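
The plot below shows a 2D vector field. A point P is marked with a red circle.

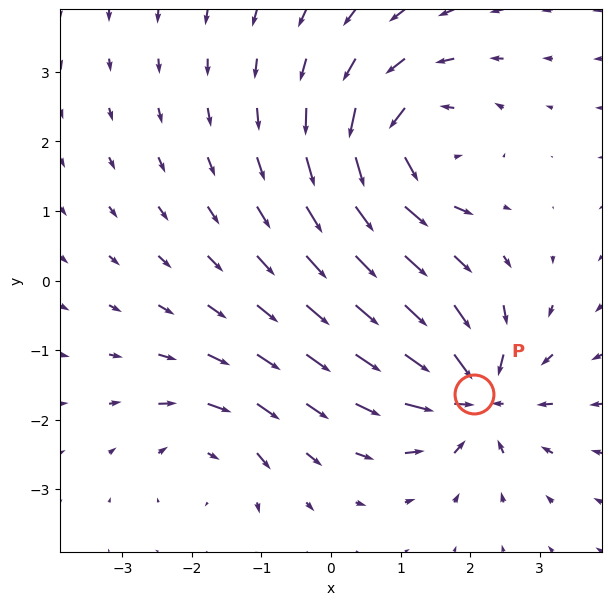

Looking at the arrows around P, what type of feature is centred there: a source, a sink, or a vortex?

At P (2.1, -1.6) the arrows converge inward. Divergence about -7, curl ≈0 — negative divergence with near-zero curl is a sink.

sink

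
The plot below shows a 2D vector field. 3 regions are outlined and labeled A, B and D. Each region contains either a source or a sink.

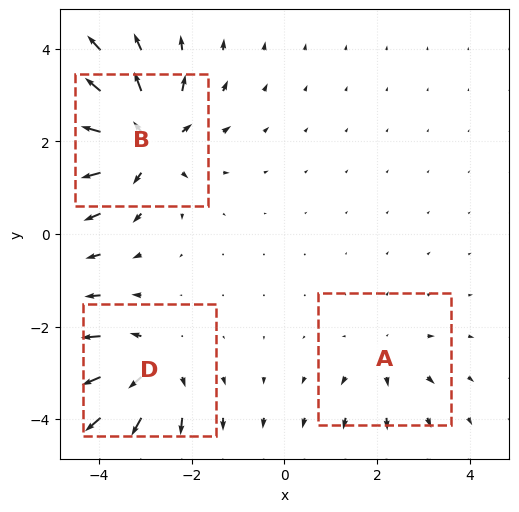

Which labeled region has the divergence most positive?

B

Divergence at each region's feature centre — A: about +2, B: about +5, D: about +4. Region B is most positive.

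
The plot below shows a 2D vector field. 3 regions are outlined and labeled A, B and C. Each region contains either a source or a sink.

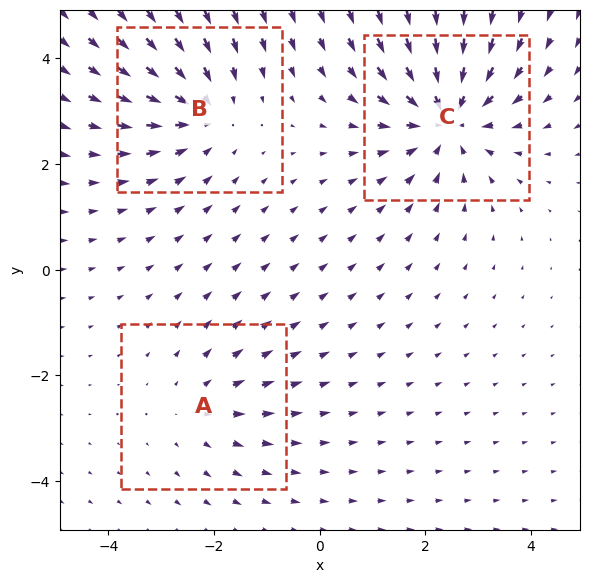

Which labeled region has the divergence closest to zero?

A

Divergence at each region's feature centre — A: about +2, B: about -3, C: about -4. Region A is closest to zero.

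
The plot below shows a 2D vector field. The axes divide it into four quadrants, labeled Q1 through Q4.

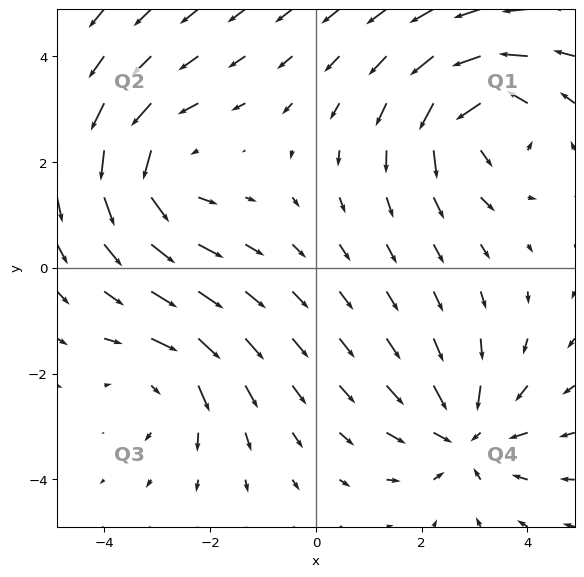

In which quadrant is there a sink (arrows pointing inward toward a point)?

Q4

The sink sits at approximately (2.8, -3.2), which lies in quadrant Q4. The divergence there is about -4, negative as expected for a sink.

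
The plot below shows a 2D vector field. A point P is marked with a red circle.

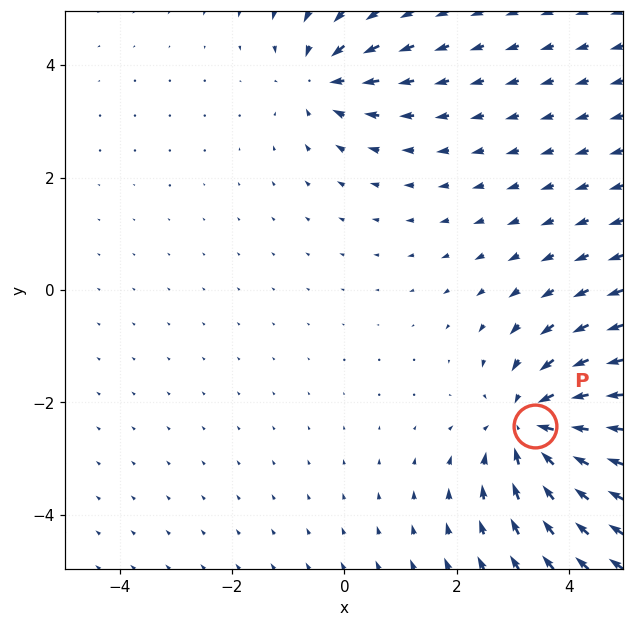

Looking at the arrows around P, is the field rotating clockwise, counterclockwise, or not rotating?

not rotating

Near P at (3.4, -2.4) the arrows show no circulation. The curl there is ≈0.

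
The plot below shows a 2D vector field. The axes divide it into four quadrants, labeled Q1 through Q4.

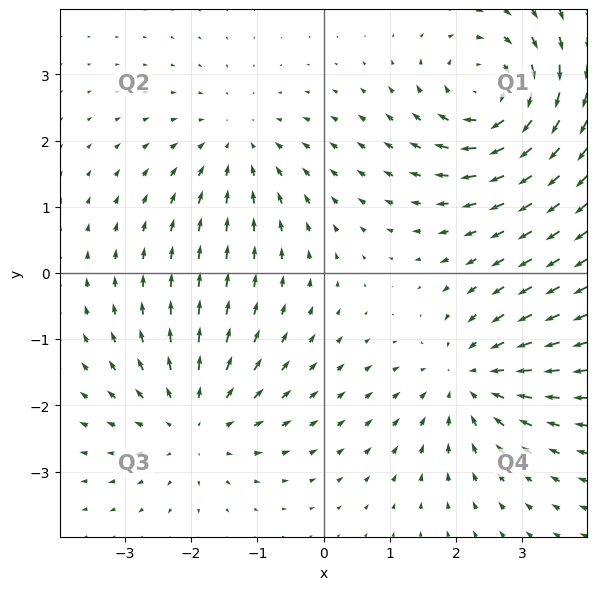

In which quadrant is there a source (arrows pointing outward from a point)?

The source sits at approximately (-2.0, -2.3), which lies in quadrant Q3. The divergence there is about +3, positive as expected for a source.

Q3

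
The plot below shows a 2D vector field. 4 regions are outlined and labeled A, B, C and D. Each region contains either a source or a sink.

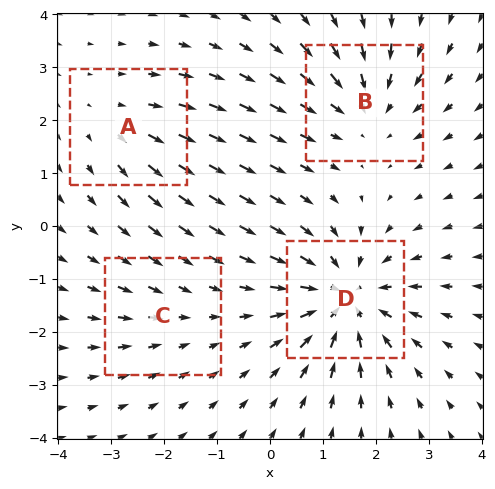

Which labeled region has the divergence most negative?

Divergence at each region's feature centre — A: about +3, B: about -4, C: about -2, D: about -6. Region D is most negative.

D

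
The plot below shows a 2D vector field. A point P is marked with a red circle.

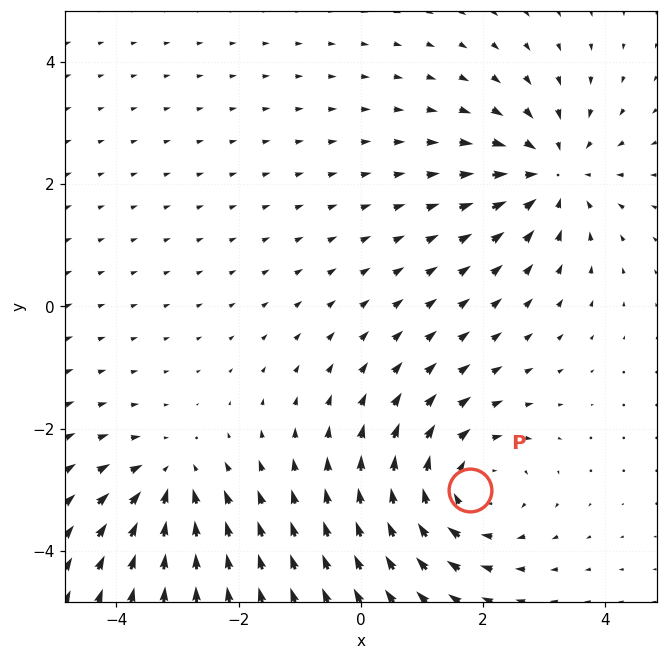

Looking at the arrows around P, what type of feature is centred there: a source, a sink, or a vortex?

vortex

At P (1.8, -3.0) the arrows circulate clockwise. Divergence ≈0, curl about -4 — near-zero divergence with nonzero curl is a vortex.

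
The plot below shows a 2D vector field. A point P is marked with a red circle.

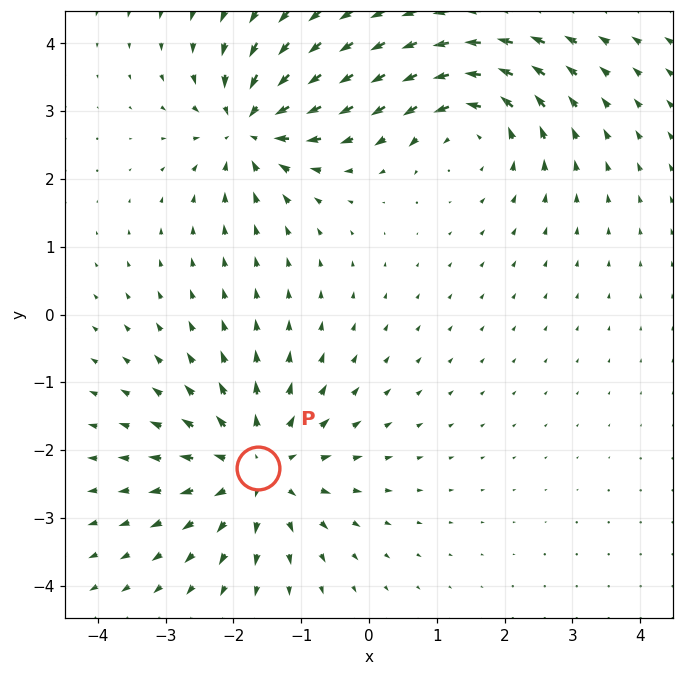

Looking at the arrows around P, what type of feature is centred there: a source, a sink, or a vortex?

At P (-1.6, -2.3) the arrows spread outward. Divergence about +5, curl ≈0 — positive divergence with near-zero curl is a source.

source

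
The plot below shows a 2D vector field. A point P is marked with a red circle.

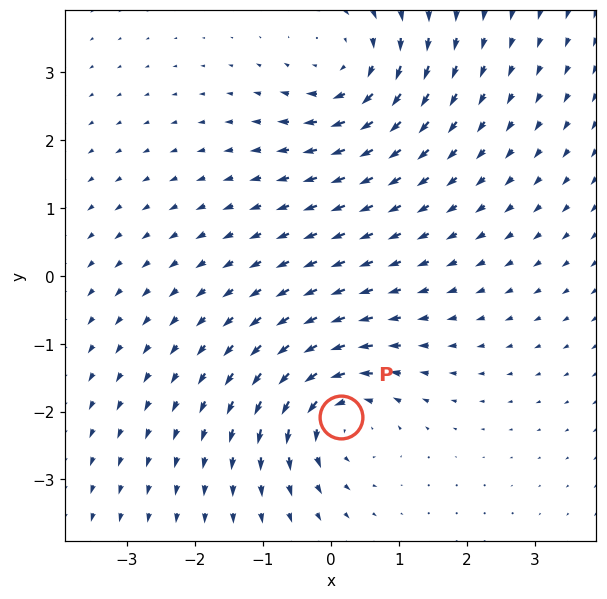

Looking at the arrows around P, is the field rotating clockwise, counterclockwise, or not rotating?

counterclockwise

Near P at (0.1, -2.1) the arrows circulate counterclockwise. The curl (z-component) there is about +4; positive curl means counterclockwise rotation.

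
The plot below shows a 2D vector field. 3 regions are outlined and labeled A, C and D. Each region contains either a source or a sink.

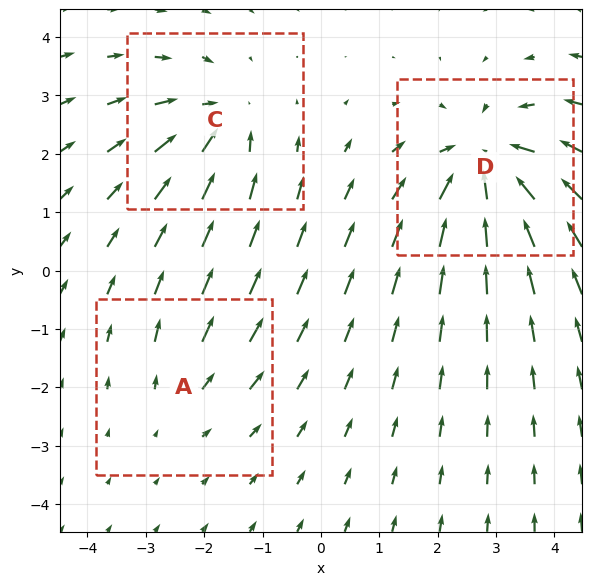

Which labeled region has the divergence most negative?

D

Divergence at each region's feature centre — A: about +2, C: about -3, D: about -5. Region D is most negative.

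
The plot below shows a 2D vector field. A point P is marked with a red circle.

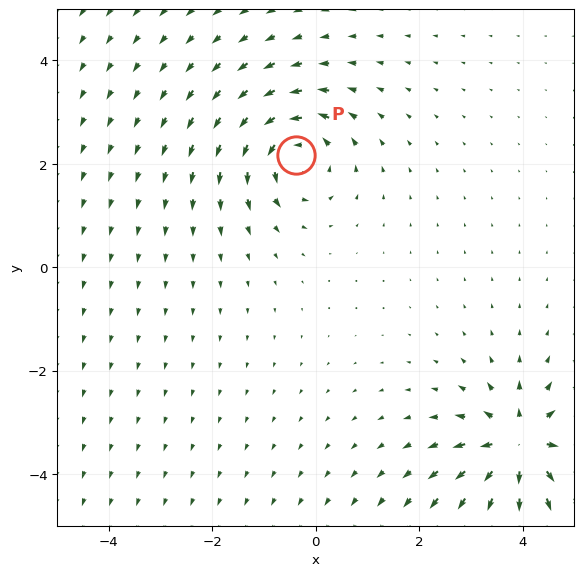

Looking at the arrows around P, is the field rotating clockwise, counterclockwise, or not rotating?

Near P at (-0.4, 2.2) the arrows circulate counterclockwise. The curl (z-component) there is about +4; positive curl means counterclockwise rotation.

counterclockwise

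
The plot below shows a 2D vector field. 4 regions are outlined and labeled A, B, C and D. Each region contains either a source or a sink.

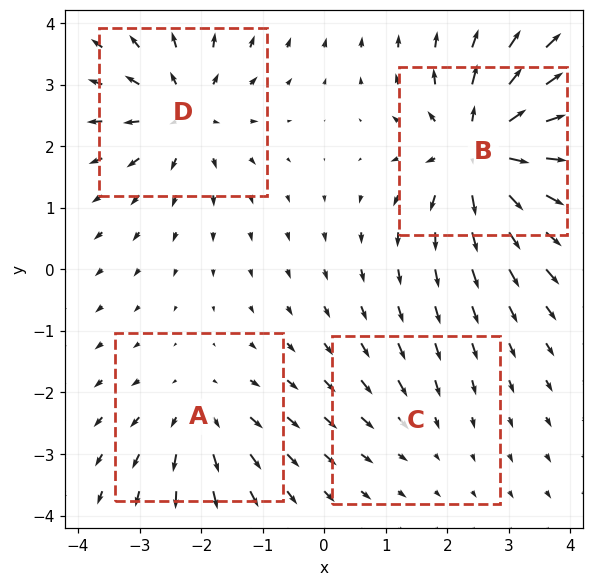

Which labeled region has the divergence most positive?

Divergence at each region's feature centre — A: about +4, B: about +8, C: about -2, D: about +5. Region B is most positive.

B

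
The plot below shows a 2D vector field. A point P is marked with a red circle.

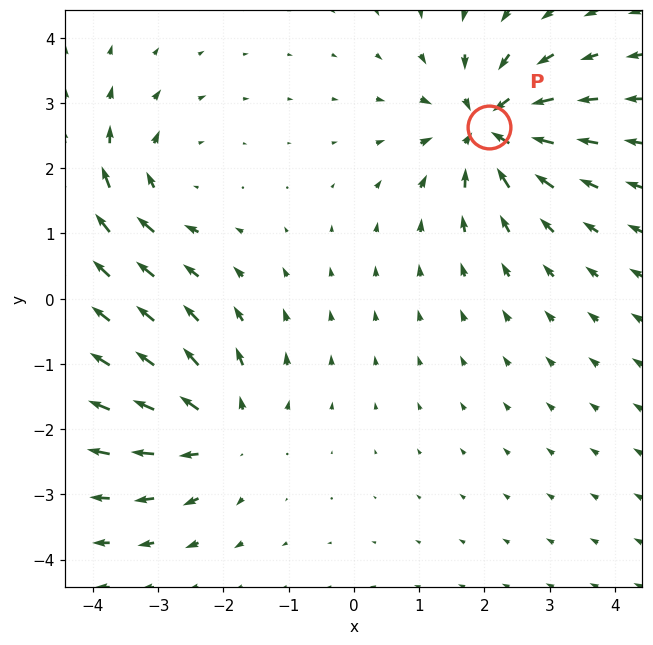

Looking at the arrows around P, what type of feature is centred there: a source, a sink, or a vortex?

At P (2.1, 2.6) the arrows converge inward. Divergence about -6, curl ≈0 — negative divergence with near-zero curl is a sink.

sink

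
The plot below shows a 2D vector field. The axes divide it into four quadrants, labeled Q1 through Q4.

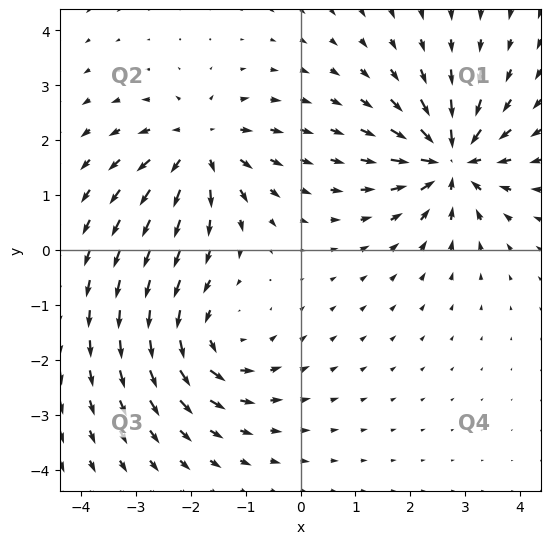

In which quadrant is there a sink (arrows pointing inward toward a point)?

Q1

The sink sits at approximately (2.7, 1.6), which lies in quadrant Q1. The divergence there is about -6, negative as expected for a sink.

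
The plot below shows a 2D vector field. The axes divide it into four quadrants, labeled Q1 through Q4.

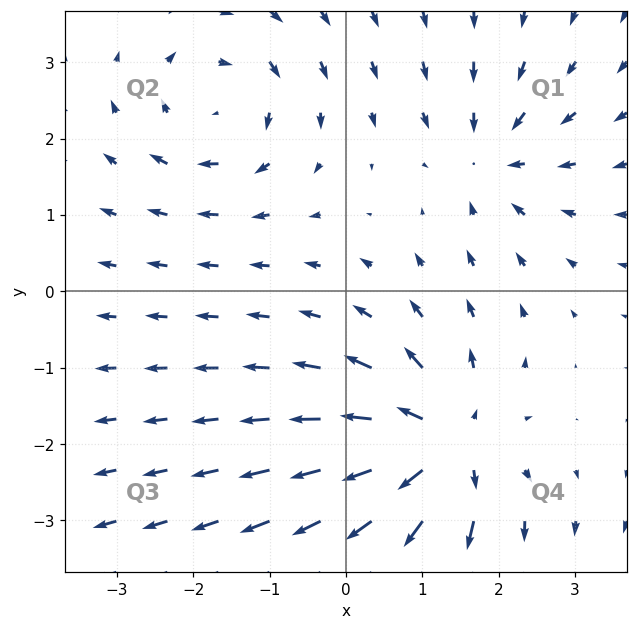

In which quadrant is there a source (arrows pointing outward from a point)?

Q4

The source sits at approximately (1.3, -2.0), which lies in quadrant Q4. The divergence there is about +6, positive as expected for a source.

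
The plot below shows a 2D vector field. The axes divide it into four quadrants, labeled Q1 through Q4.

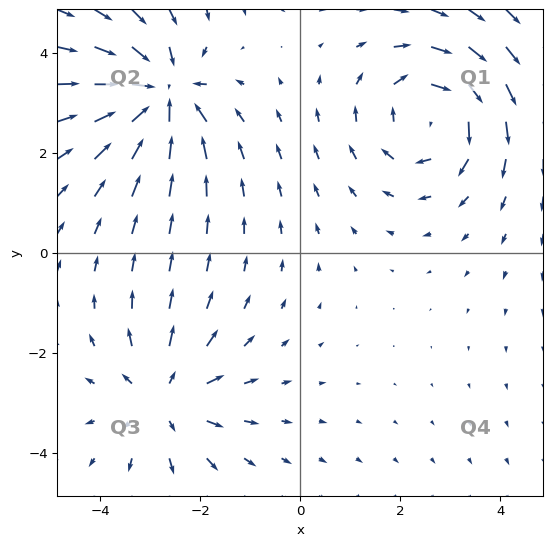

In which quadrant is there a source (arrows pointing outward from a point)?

The source sits at approximately (-2.7, -2.9), which lies in quadrant Q3. The divergence there is about +4, positive as expected for a source.

Q3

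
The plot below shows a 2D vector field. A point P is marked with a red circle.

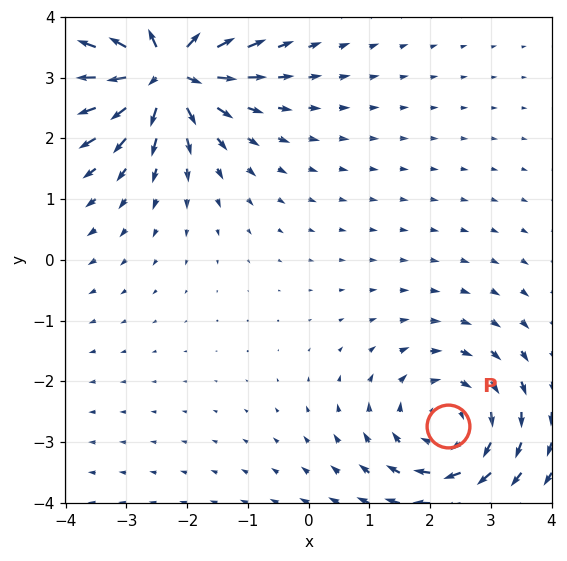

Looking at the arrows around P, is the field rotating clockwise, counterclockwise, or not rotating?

Near P at (2.3, -2.7) the arrows circulate clockwise. The curl (z-component) there is about -2; negative curl means clockwise rotation.

clockwise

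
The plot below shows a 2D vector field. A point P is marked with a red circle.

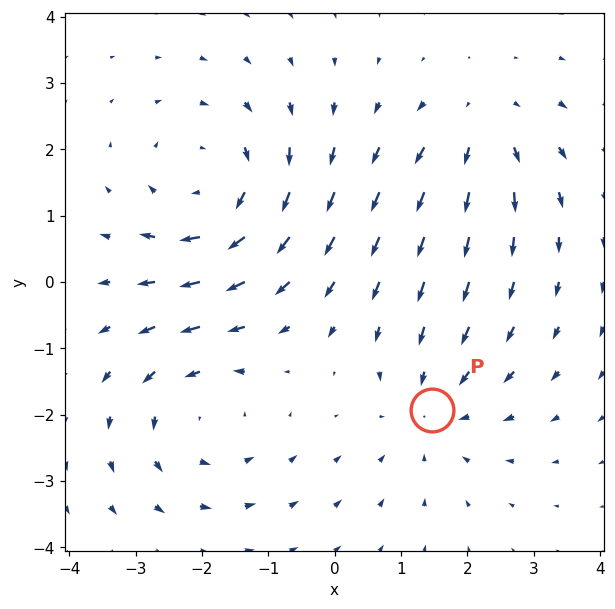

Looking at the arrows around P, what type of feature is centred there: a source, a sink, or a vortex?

At P (1.5, -1.9) the arrows converge inward. Divergence about -3, curl ≈0 — negative divergence with near-zero curl is a sink.

sink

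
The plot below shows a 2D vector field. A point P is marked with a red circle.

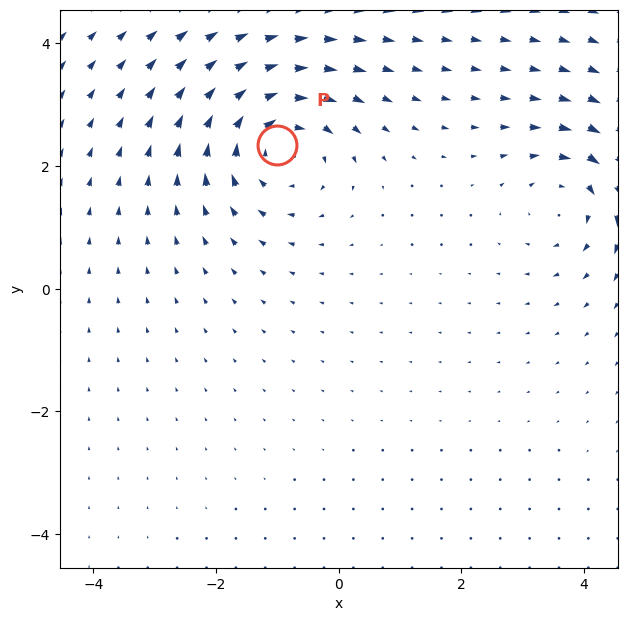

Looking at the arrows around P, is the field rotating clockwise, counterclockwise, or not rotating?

Near P at (-1.0, 2.3) the arrows circulate clockwise. The curl (z-component) there is about -4; negative curl means clockwise rotation.

clockwise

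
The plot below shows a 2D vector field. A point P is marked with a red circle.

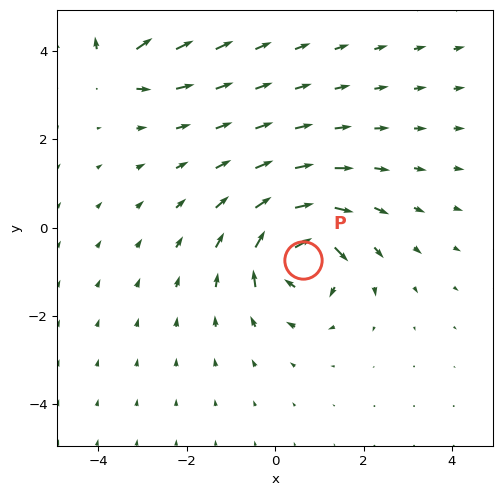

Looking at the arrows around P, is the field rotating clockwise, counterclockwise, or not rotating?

clockwise

Near P at (0.6, -0.7) the arrows circulate clockwise. The curl (z-component) there is about -7; negative curl means clockwise rotation.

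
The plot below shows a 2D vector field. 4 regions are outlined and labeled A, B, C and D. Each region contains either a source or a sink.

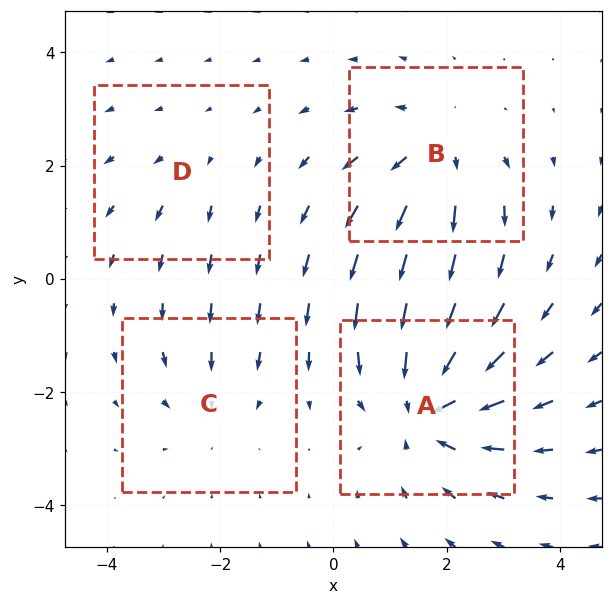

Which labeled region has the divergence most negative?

A

Divergence at each region's feature centre — A: about -6, B: about +5, C: about -3, D: about +2. Region A is most negative.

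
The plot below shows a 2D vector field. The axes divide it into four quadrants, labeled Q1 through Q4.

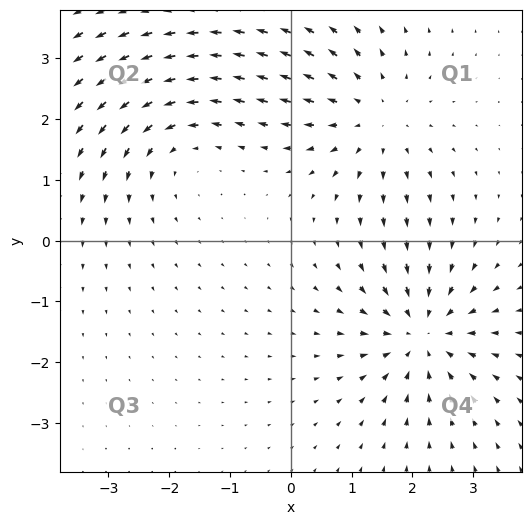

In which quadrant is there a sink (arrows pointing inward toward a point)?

Q4

The sink sits at approximately (2.2, -1.5), which lies in quadrant Q4. The divergence there is about -6, negative as expected for a sink.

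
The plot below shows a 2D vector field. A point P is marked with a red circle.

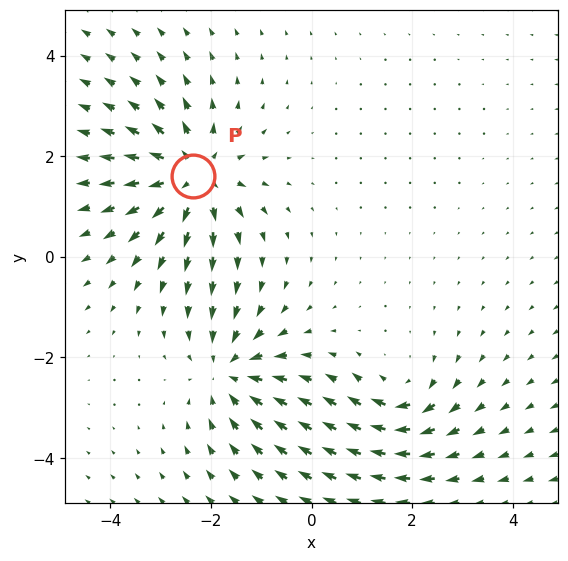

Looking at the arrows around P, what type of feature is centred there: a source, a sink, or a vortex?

At P (-2.4, 1.6) the arrows spread outward. Divergence about +5, curl ≈0 — positive divergence with near-zero curl is a source.

source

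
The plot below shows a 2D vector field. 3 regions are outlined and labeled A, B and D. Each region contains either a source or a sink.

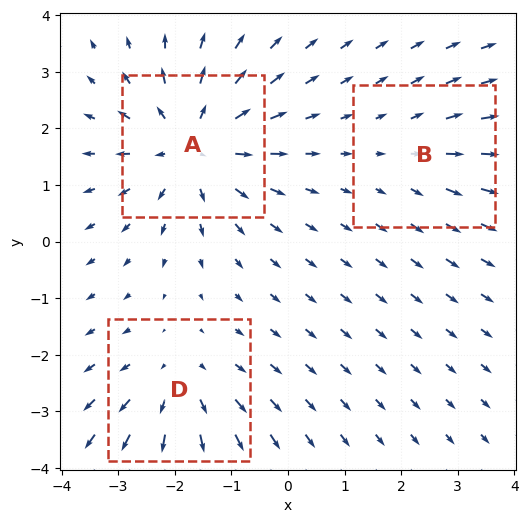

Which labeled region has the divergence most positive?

Divergence at each region's feature centre — A: about +4, B: about +2, D: about +3. Region A is most positive.

A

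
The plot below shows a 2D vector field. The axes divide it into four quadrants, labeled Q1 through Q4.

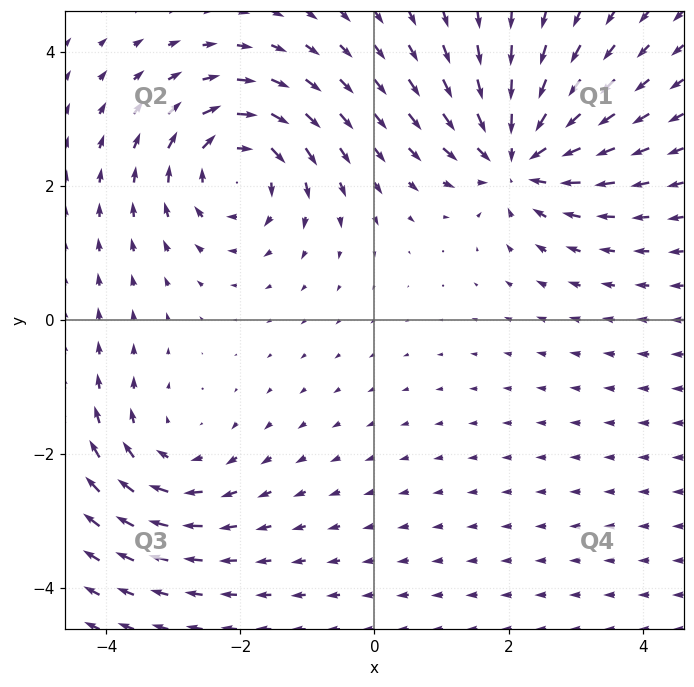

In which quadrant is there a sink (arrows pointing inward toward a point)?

The sink sits at approximately (2.1, 2.4), which lies in quadrant Q1. The divergence there is about -6, negative as expected for a sink.

Q1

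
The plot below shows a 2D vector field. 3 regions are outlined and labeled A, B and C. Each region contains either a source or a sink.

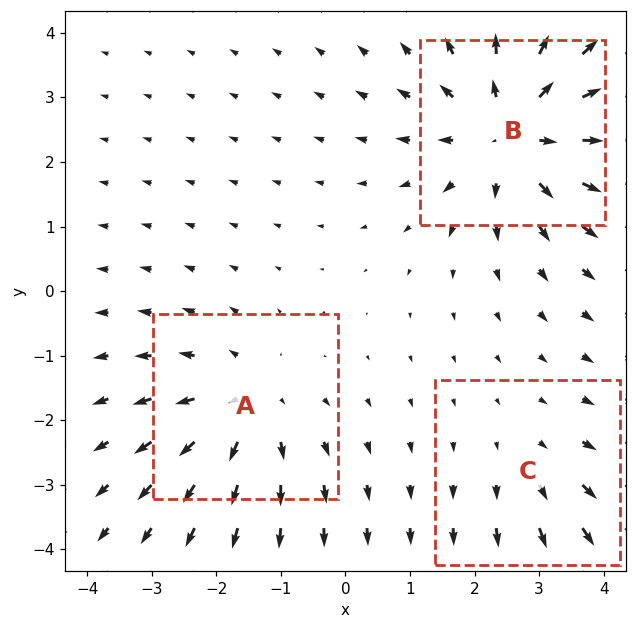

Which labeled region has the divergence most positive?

Divergence at each region's feature centre — A: about +3, B: about +4, C: about +2. Region B is most positive.

B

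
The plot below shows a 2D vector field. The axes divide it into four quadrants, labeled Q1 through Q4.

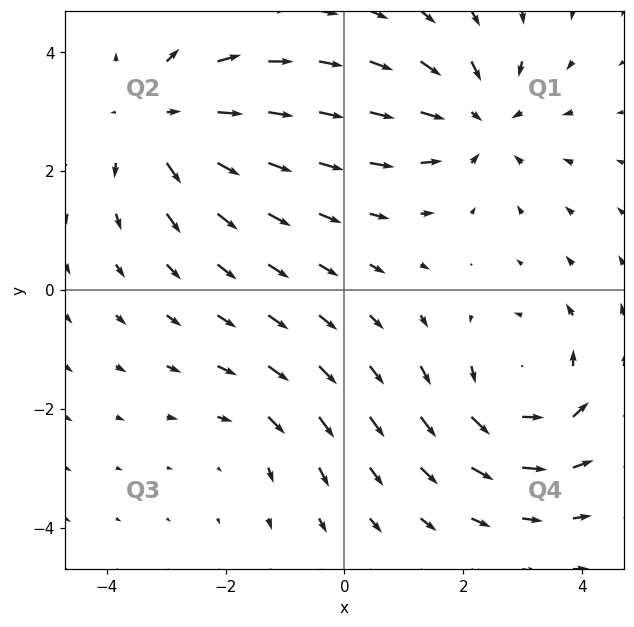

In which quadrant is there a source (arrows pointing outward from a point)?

Q2

The source sits at approximately (-3.1, 2.8), which lies in quadrant Q2. The divergence there is about +4, positive as expected for a source.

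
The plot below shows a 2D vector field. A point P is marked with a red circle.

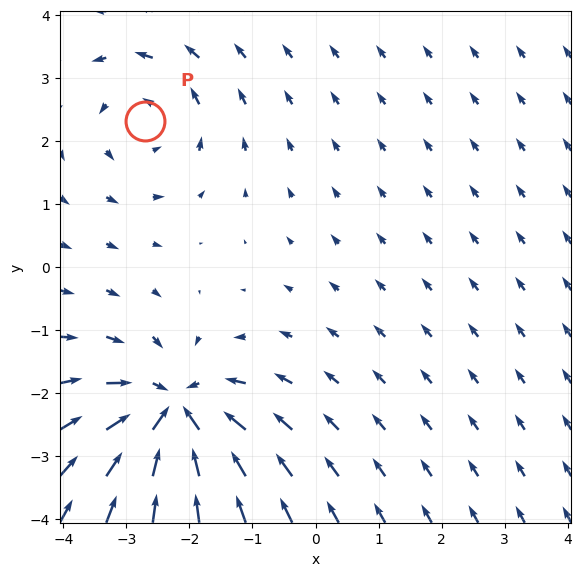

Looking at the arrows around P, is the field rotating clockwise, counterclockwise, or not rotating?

counterclockwise

Near P at (-2.7, 2.3) the arrows circulate counterclockwise. The curl (z-component) there is about +3; positive curl means counterclockwise rotation.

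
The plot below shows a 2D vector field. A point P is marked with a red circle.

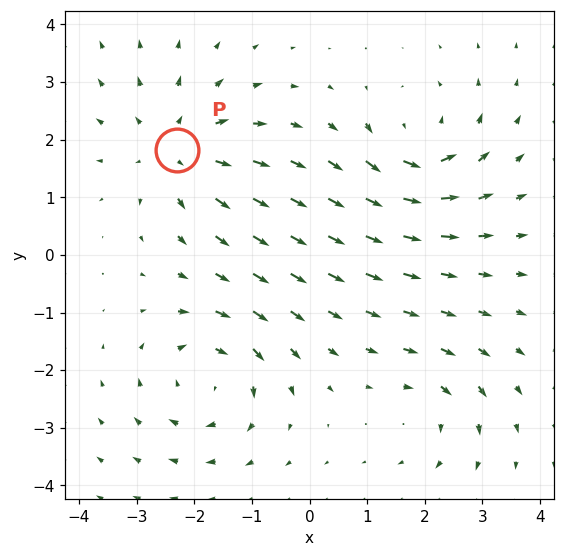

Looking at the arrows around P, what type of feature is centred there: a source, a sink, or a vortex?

At P (-2.3, 1.8) the arrows spread outward. Divergence about +4, curl ≈0 — positive divergence with near-zero curl is a source.

source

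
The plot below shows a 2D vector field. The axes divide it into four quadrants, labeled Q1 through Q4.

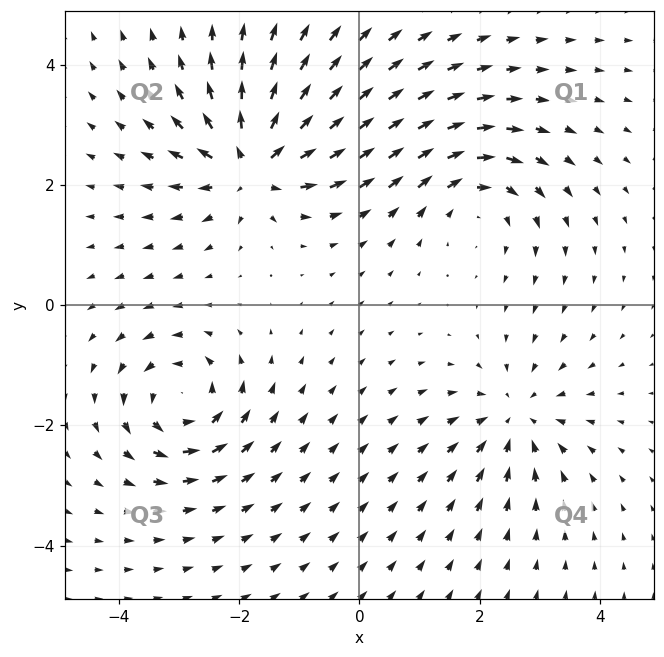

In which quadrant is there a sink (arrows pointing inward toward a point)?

The sink sits at approximately (2.6, -1.9), which lies in quadrant Q4. The divergence there is about -3, negative as expected for a sink.

Q4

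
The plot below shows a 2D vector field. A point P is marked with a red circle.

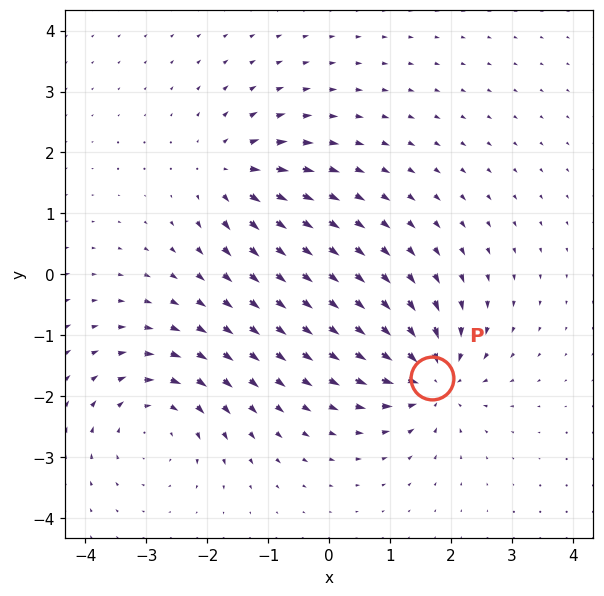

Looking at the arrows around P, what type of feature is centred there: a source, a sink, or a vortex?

At P (1.7, -1.7) the arrows converge inward. Divergence about -5, curl ≈0 — negative divergence with near-zero curl is a sink.

sink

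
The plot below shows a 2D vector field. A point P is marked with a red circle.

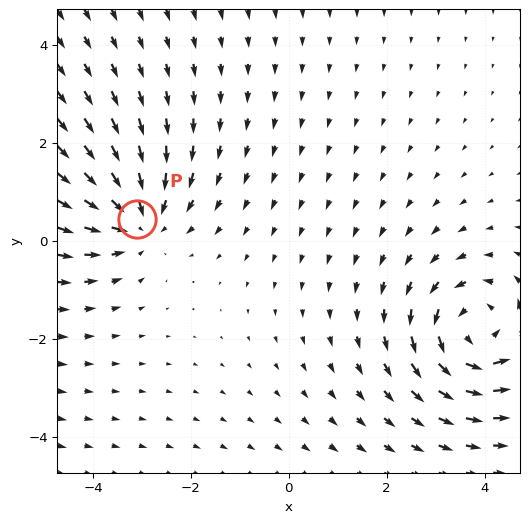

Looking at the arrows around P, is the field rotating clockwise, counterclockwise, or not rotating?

Near P at (-3.1, 0.4) the arrows show no circulation. The curl there is ≈0.

not rotating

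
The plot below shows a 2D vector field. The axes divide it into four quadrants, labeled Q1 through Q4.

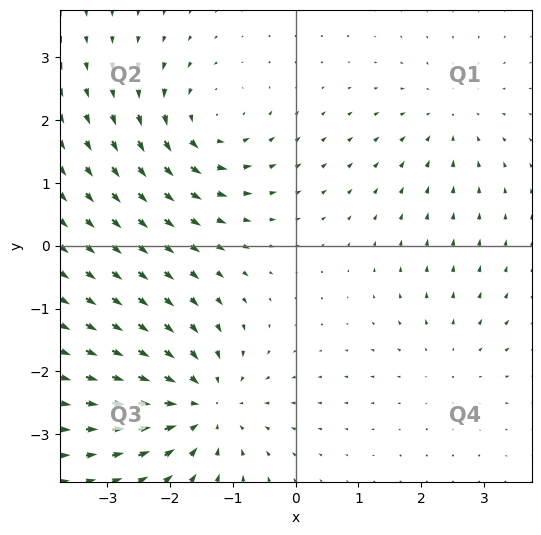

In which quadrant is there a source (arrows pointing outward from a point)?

Q4

The source sits at approximately (2.4, -1.8), which lies in quadrant Q4. The divergence there is about +2, positive as expected for a source.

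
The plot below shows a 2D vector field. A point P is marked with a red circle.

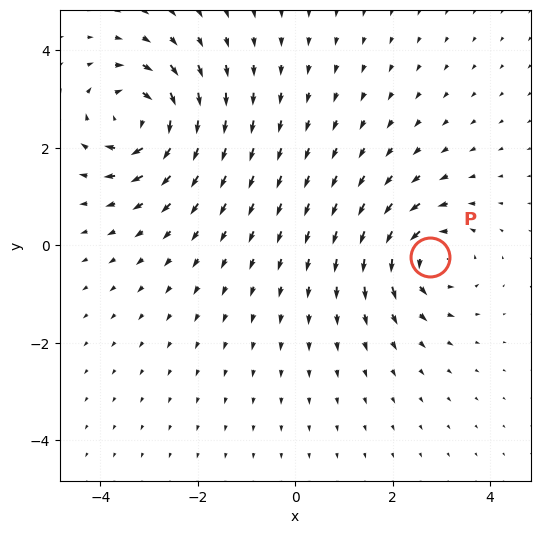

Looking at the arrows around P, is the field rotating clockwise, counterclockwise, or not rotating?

Near P at (2.8, -0.2) the arrows circulate counterclockwise. The curl (z-component) there is about +5; positive curl means counterclockwise rotation.

counterclockwise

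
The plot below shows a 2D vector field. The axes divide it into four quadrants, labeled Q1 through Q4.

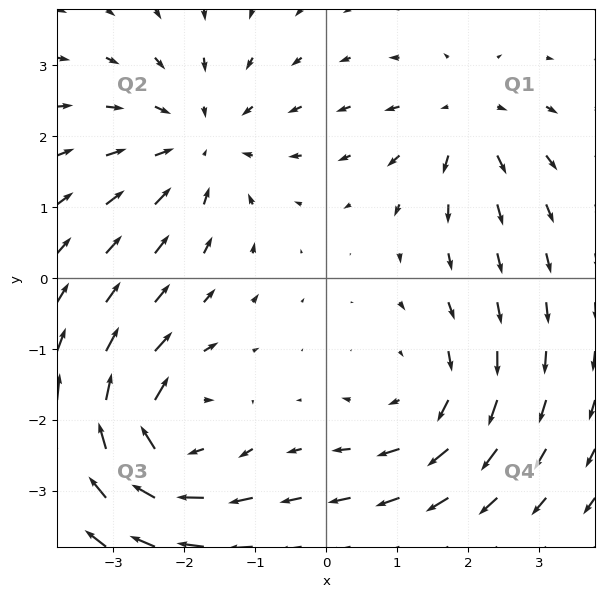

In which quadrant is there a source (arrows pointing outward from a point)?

The source sits at approximately (2.0, 2.2), which lies in quadrant Q1. The divergence there is about +4, positive as expected for a source.

Q1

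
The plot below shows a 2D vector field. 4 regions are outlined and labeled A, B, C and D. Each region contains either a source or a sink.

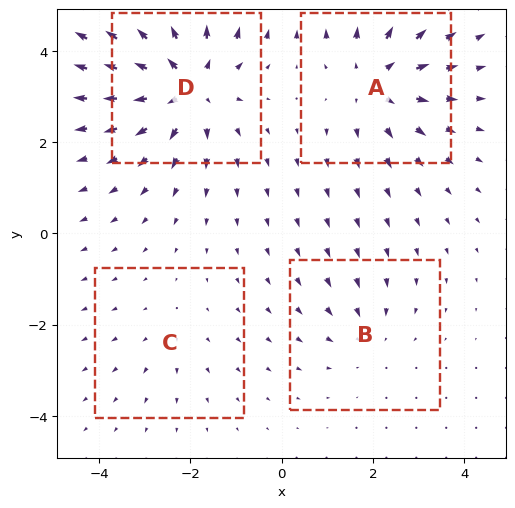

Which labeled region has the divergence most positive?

D

Divergence at each region's feature centre — A: about +5, B: about -3, C: about +2, D: about +7. Region D is most positive.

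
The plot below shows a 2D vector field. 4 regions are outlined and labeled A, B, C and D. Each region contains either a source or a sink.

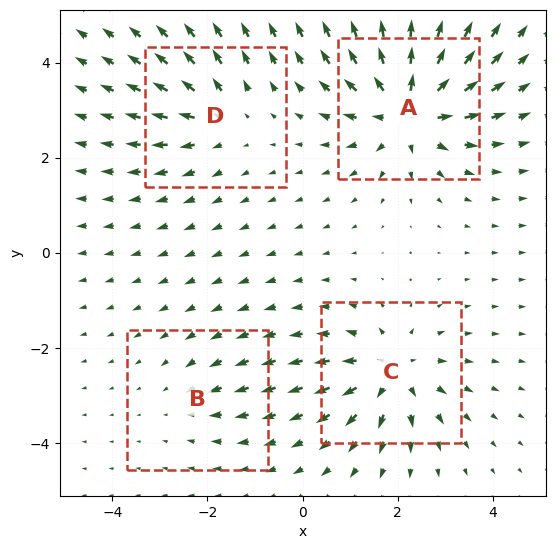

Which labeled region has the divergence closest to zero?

B

Divergence at each region's feature centre — A: about +7, B: about -2, C: about +5, D: about +4. Region B is closest to zero.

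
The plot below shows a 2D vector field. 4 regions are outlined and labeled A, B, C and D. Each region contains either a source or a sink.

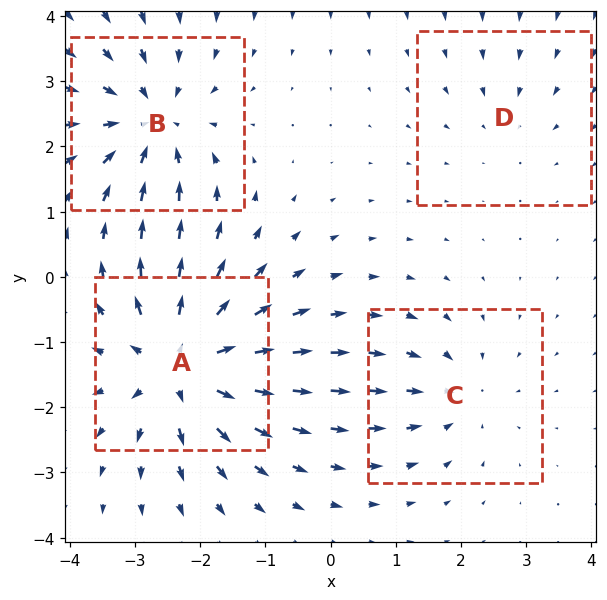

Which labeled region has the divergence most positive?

A

Divergence at each region's feature centre — A: about +7, B: about -5, C: about -3, D: about -2. Region A is most positive.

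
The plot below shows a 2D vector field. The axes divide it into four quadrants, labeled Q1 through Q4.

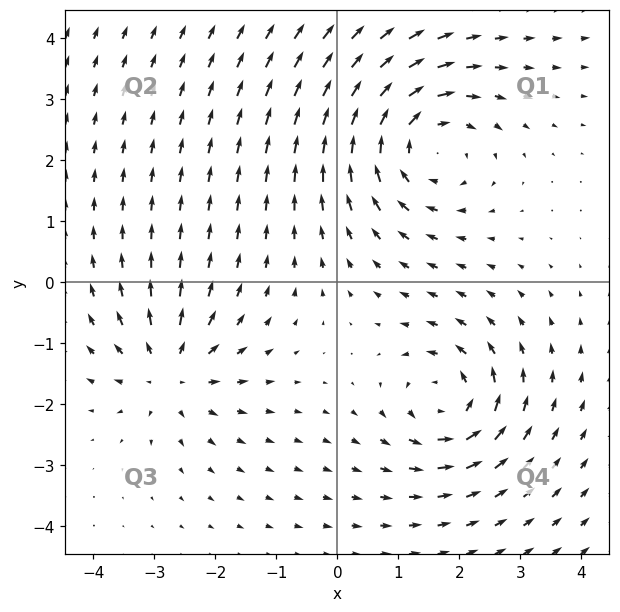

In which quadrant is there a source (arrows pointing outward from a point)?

Q3

The source sits at approximately (-2.7, -1.5), which lies in quadrant Q3. The divergence there is about +4, positive as expected for a source.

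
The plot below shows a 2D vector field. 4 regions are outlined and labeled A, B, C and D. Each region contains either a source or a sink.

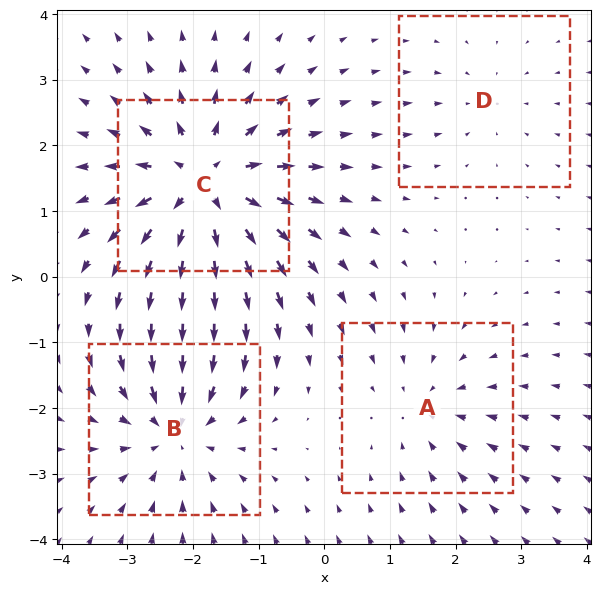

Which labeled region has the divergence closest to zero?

D

Divergence at each region's feature centre — A: about -3, B: about -5, C: about +7, D: about -2. Region D is closest to zero.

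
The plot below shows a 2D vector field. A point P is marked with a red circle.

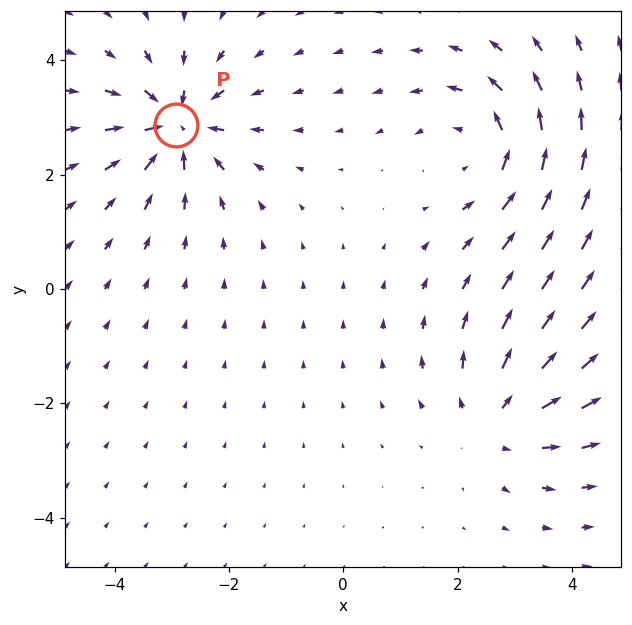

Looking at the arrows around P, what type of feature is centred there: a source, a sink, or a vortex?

At P (-2.9, 2.9) the arrows converge inward. Divergence about -6, curl ≈0 — negative divergence with near-zero curl is a sink.

sink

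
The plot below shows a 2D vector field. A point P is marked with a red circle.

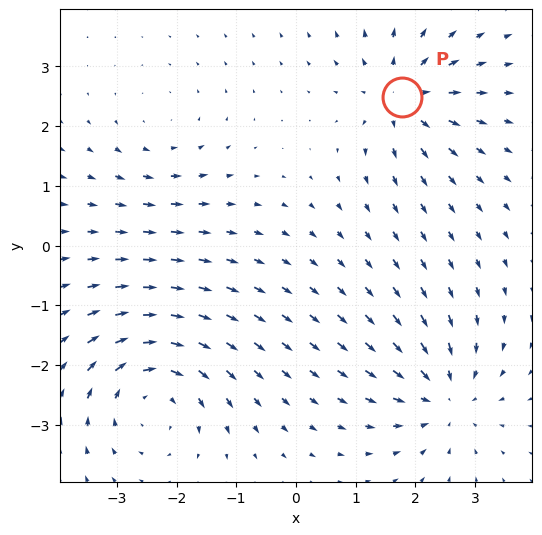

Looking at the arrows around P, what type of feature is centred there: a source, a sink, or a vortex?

source

At P (1.8, 2.5) the arrows spread outward. Divergence about +5, curl ≈0 — positive divergence with near-zero curl is a source.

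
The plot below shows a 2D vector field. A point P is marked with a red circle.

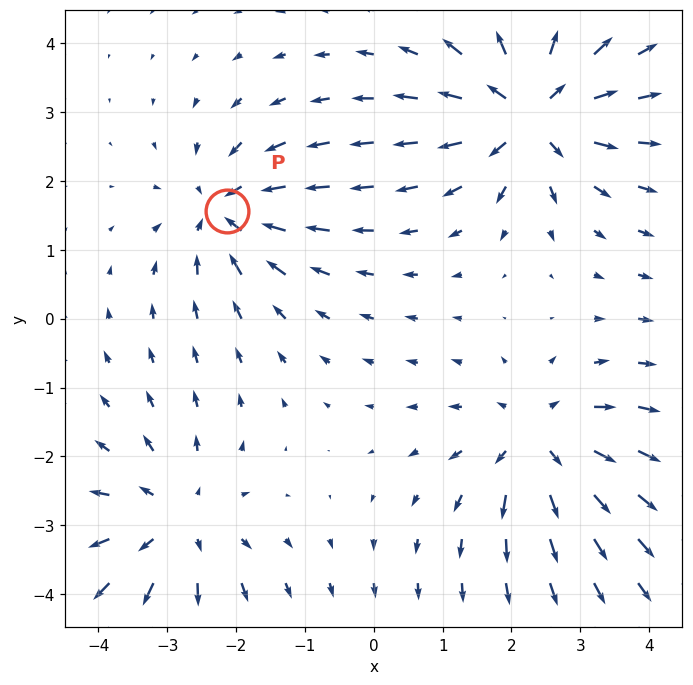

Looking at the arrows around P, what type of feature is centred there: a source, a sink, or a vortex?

sink

At P (-2.1, 1.6) the arrows converge inward. Divergence about -5, curl ≈0 — negative divergence with near-zero curl is a sink.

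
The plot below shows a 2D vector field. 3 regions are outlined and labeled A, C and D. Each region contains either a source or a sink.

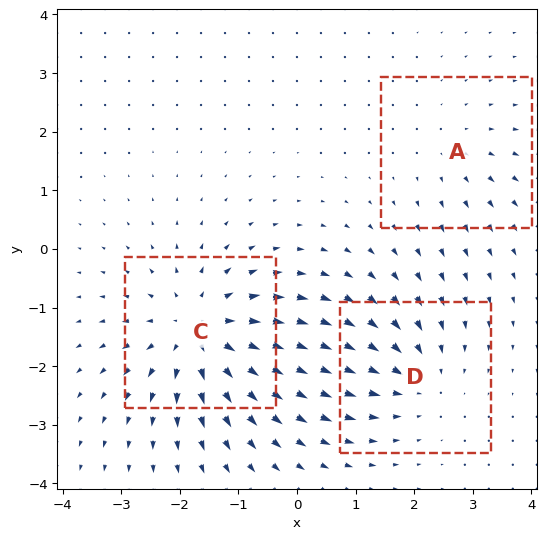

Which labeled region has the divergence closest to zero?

A

Divergence at each region's feature centre — A: about +2, C: about +5, D: about -3. Region A is closest to zero.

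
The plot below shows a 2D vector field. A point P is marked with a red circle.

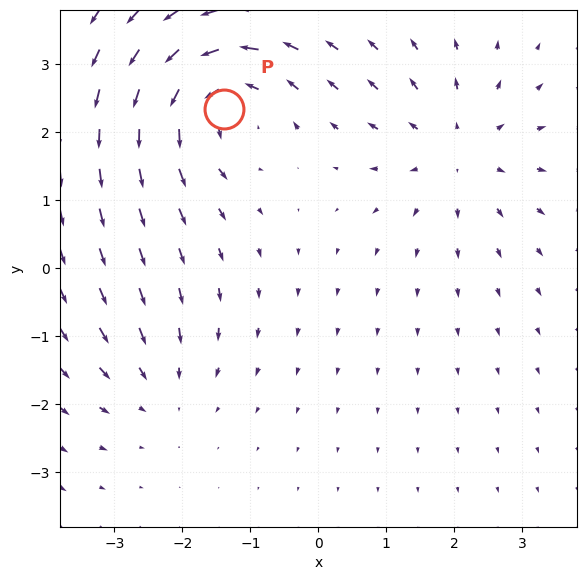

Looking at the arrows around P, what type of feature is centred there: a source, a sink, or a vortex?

At P (-1.4, 2.4) the arrows circulate counterclockwise. Divergence ≈0, curl about +5 — near-zero divergence with nonzero curl is a vortex.

vortex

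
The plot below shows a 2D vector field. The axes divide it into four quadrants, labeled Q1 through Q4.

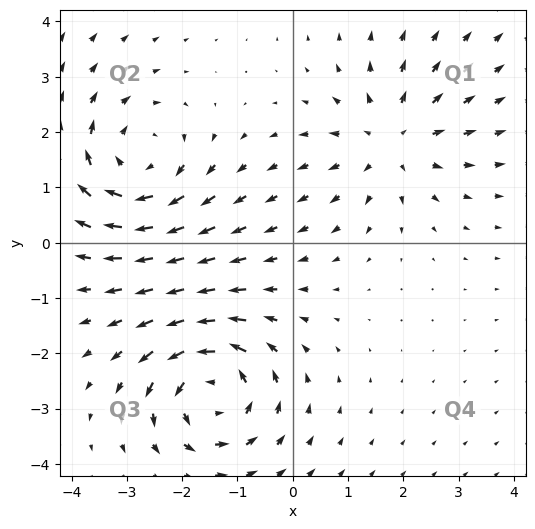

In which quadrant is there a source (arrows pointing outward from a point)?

Q1

The source sits at approximately (1.8, 1.8), which lies in quadrant Q1. The divergence there is about +4, positive as expected for a source.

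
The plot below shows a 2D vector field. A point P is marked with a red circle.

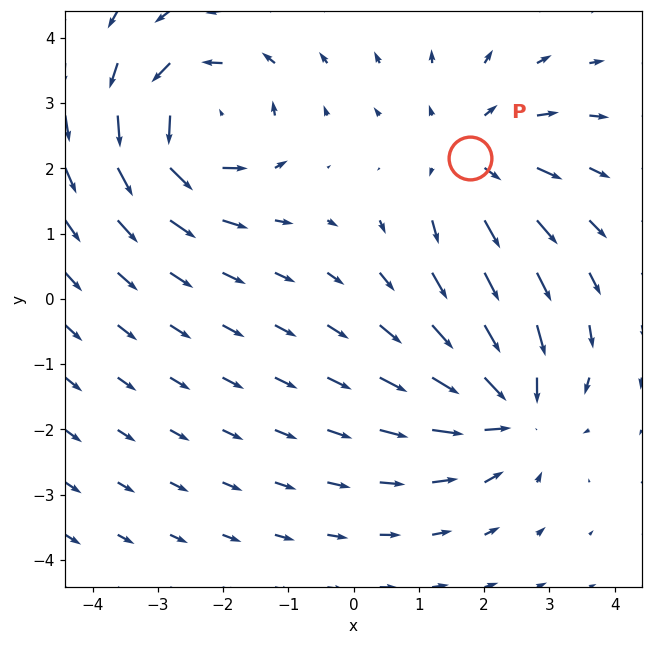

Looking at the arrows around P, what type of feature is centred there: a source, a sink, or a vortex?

source

At P (1.8, 2.2) the arrows spread outward. Divergence about +4, curl ≈0 — positive divergence with near-zero curl is a source.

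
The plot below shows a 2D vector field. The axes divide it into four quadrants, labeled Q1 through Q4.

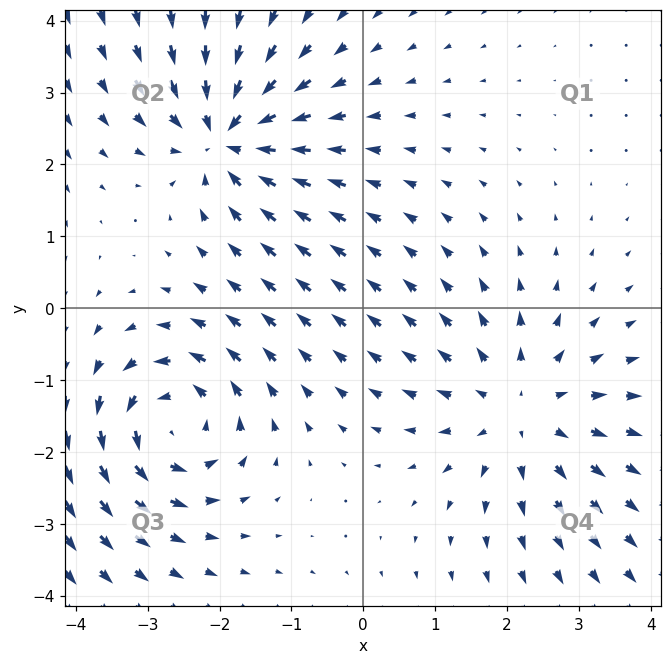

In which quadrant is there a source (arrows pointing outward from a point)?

The source sits at approximately (2.2, -1.4), which lies in quadrant Q4. The divergence there is about +3, positive as expected for a source.

Q4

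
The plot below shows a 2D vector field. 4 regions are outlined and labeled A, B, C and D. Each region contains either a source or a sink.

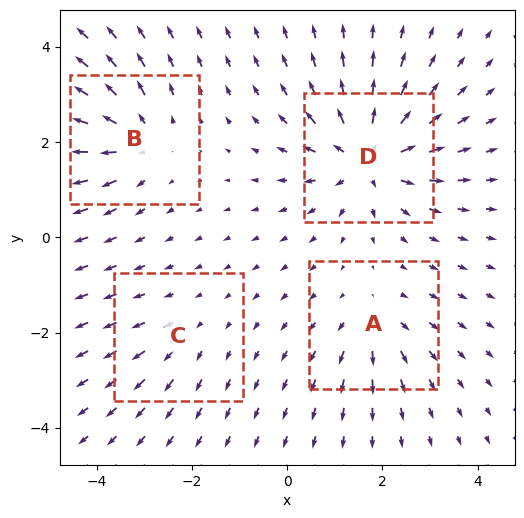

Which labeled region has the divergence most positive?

Divergence at each region's feature centre — A: about +4, B: about +5, C: about +2, D: about +7. Region D is most positive.

D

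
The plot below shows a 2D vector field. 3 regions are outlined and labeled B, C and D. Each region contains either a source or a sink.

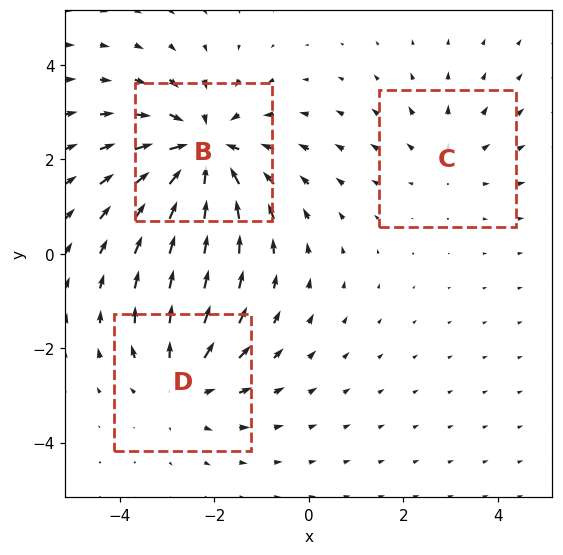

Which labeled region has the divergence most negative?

Divergence at each region's feature centre — B: about -4, C: about +2, D: about +3. Region B is most negative.

B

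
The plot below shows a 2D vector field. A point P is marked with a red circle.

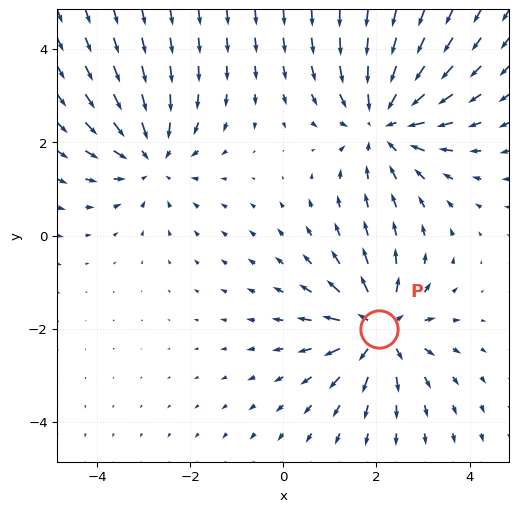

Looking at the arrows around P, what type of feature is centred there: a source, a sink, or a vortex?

At P (2.1, -2.0) the arrows spread outward. Divergence about +5, curl ≈0 — positive divergence with near-zero curl is a source.

source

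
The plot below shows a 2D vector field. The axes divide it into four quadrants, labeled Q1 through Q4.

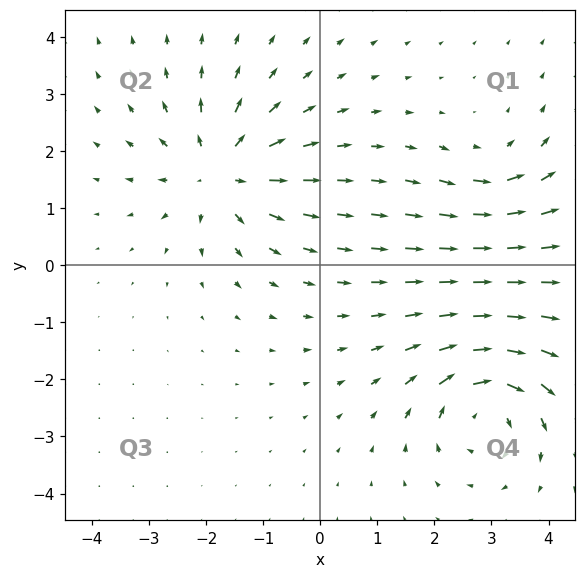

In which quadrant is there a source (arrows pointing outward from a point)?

The source sits at approximately (-1.7, 1.6), which lies in quadrant Q2. The divergence there is about +5, positive as expected for a source.

Q2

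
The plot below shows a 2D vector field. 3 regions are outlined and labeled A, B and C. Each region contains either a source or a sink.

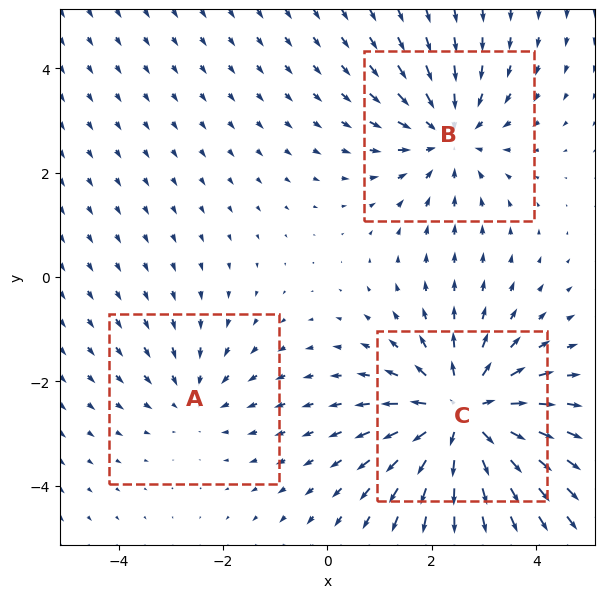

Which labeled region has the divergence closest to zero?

Divergence at each region's feature centre — A: about -2, B: about -3, C: about +4. Region A is closest to zero.

A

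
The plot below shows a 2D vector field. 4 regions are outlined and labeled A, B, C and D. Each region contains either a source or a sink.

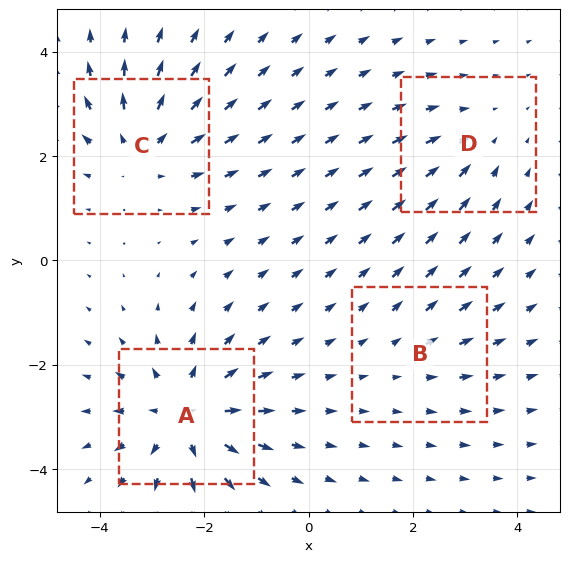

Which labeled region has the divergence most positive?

A

Divergence at each region's feature centre — A: about +7, B: about +2, C: about +5, D: about -3. Region A is most positive.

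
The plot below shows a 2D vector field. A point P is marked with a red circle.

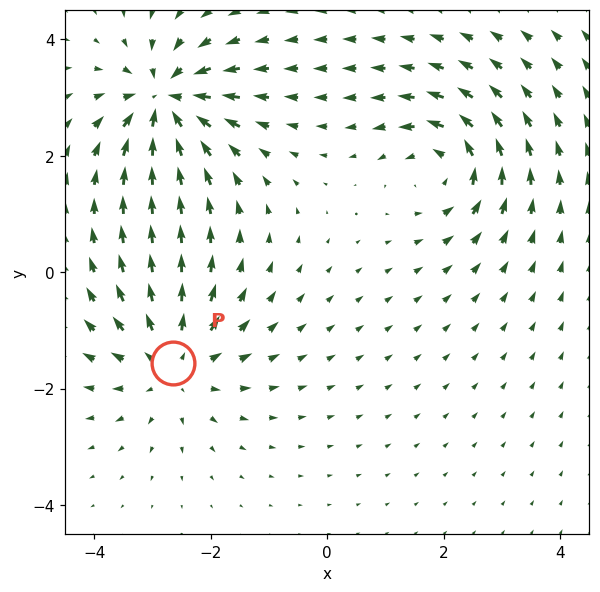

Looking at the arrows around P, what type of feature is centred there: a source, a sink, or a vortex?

source

At P (-2.7, -1.6) the arrows spread outward. Divergence about +4, curl ≈0 — positive divergence with near-zero curl is a source.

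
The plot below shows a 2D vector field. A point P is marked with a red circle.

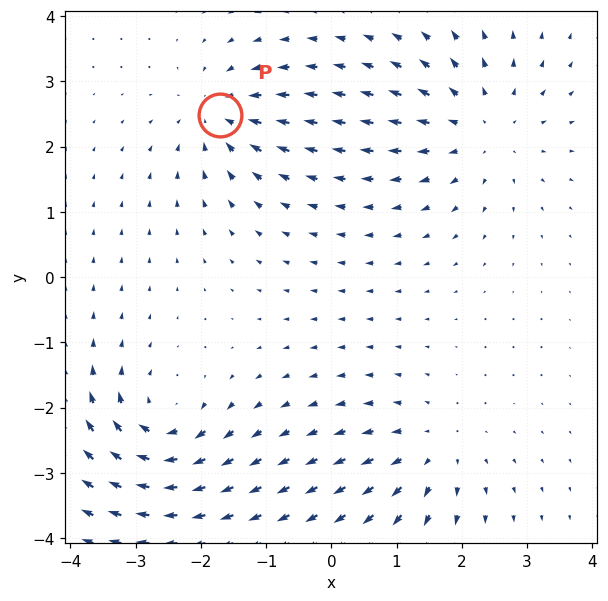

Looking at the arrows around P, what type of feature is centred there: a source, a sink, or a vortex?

sink

At P (-1.7, 2.5) the arrows converge inward. Divergence about -5, curl ≈0 — negative divergence with near-zero curl is a sink.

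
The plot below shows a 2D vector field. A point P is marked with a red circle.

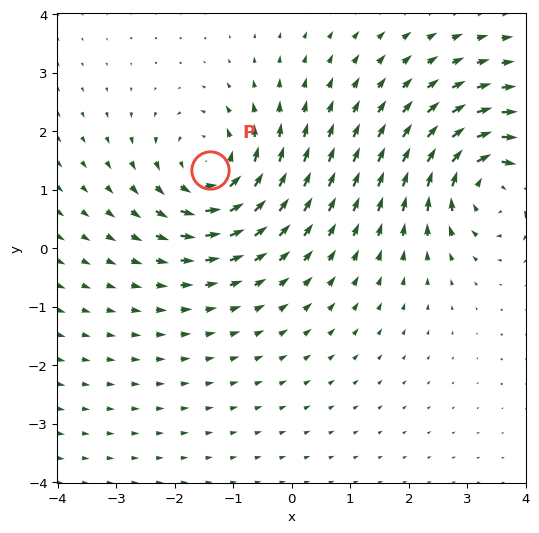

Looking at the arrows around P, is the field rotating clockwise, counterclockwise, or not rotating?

Near P at (-1.4, 1.3) the arrows circulate counterclockwise. The curl (z-component) there is about +6; positive curl means counterclockwise rotation.

counterclockwise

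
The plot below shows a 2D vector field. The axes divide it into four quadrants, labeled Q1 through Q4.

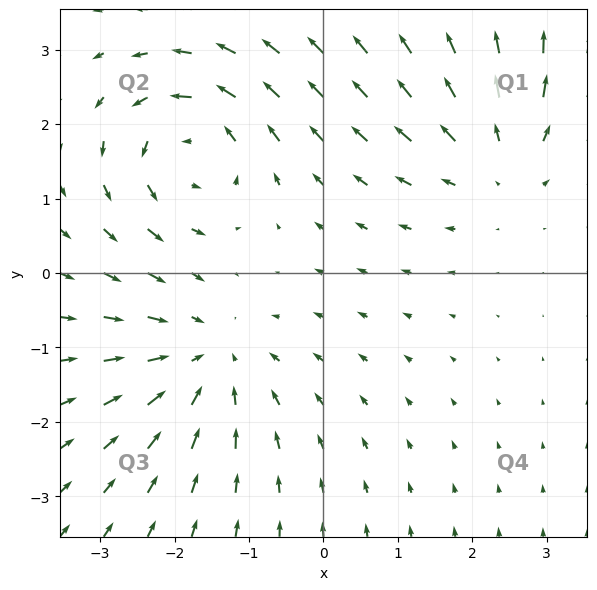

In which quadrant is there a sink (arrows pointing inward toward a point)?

Q3

The sink sits at approximately (-1.6, -1.2), which lies in quadrant Q3. The divergence there is about -4, negative as expected for a sink.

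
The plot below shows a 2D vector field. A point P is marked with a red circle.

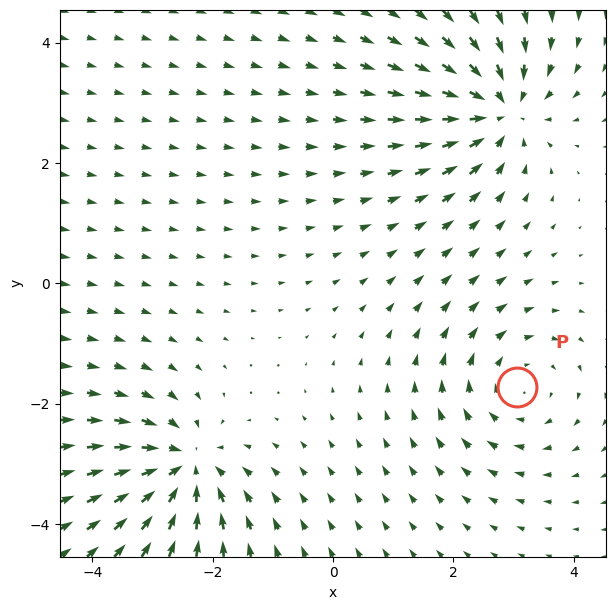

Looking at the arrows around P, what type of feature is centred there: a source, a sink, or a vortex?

vortex

At P (3.1, -1.7) the arrows circulate clockwise. Divergence ≈0, curl about -3 — near-zero divergence with nonzero curl is a vortex.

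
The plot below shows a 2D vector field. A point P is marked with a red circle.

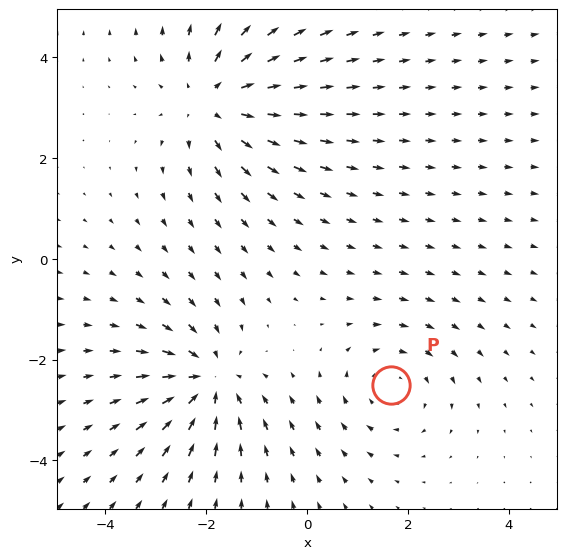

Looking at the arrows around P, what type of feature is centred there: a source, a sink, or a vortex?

At P (1.7, -2.5) the arrows circulate clockwise. Divergence ≈0, curl about -3 — near-zero divergence with nonzero curl is a vortex.

vortex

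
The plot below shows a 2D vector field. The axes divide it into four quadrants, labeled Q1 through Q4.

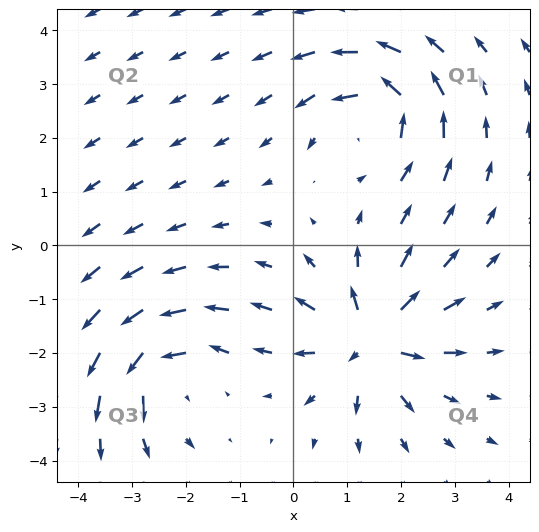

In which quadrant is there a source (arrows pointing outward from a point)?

The source sits at approximately (1.4, -1.8), which lies in quadrant Q4. The divergence there is about +6, positive as expected for a source.

Q4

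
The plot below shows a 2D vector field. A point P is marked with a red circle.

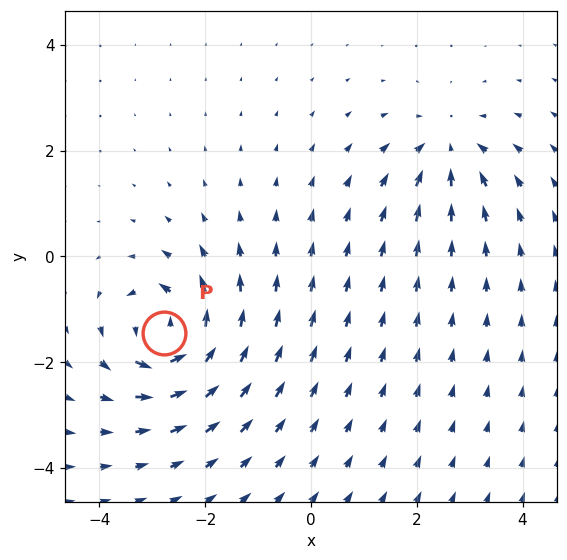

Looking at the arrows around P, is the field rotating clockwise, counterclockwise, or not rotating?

counterclockwise

Near P at (-2.8, -1.4) the arrows circulate counterclockwise. The curl (z-component) there is about +6; positive curl means counterclockwise rotation.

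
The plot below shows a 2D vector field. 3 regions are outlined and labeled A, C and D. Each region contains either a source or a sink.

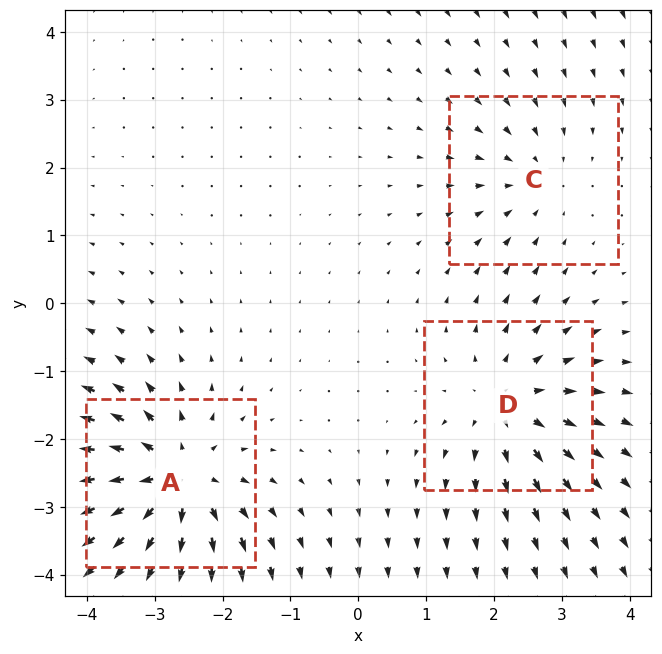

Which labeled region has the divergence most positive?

Divergence at each region's feature centre — A: about +5, C: about -2, D: about +3. Region A is most positive.

A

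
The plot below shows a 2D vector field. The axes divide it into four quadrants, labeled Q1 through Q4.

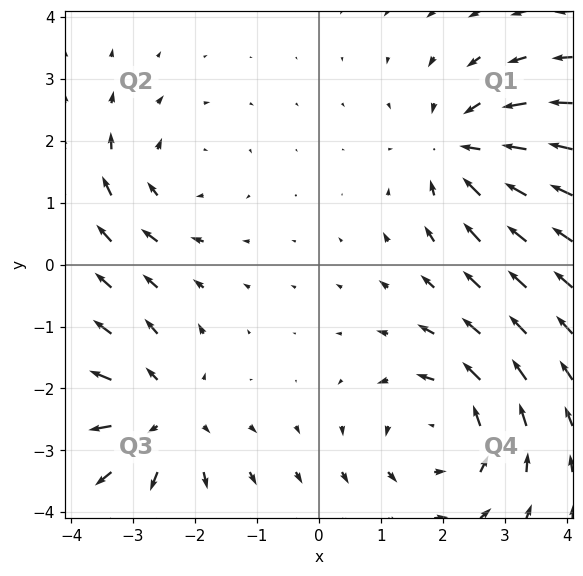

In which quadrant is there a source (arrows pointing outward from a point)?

The source sits at approximately (-2.5, -2.4), which lies in quadrant Q3. The divergence there is about +4, positive as expected for a source.

Q3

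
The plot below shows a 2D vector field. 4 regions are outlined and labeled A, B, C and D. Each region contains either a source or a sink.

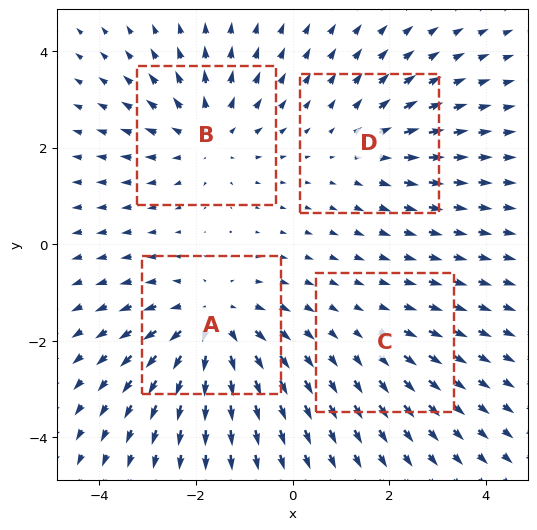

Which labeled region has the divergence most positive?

A

Divergence at each region's feature centre — A: about +6, B: about +4, C: about +2, D: about +3. Region A is most positive.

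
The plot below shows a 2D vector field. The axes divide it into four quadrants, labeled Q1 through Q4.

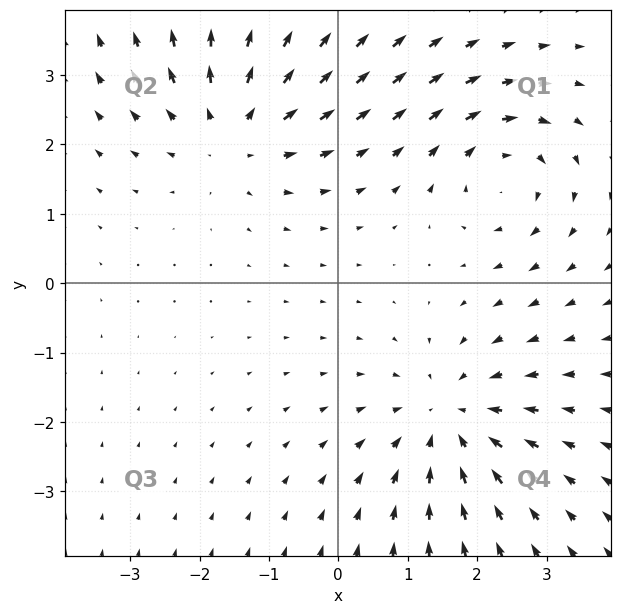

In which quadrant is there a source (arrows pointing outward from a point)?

The source sits at approximately (-1.5, 2.2), which lies in quadrant Q2. The divergence there is about +4, positive as expected for a source.

Q2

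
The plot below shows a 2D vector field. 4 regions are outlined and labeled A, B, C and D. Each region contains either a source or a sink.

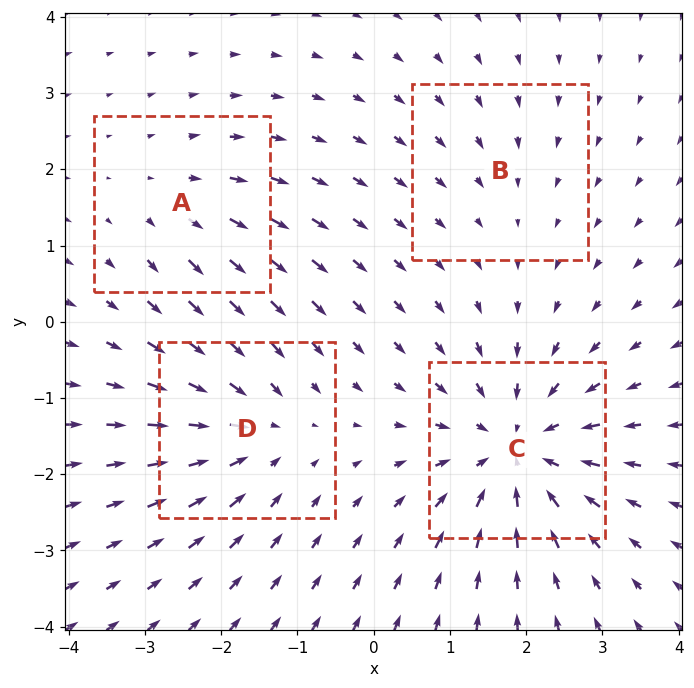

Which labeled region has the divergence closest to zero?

B

Divergence at each region's feature centre — A: about +3, B: about -2, C: about -7, D: about -4. Region B is closest to zero.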